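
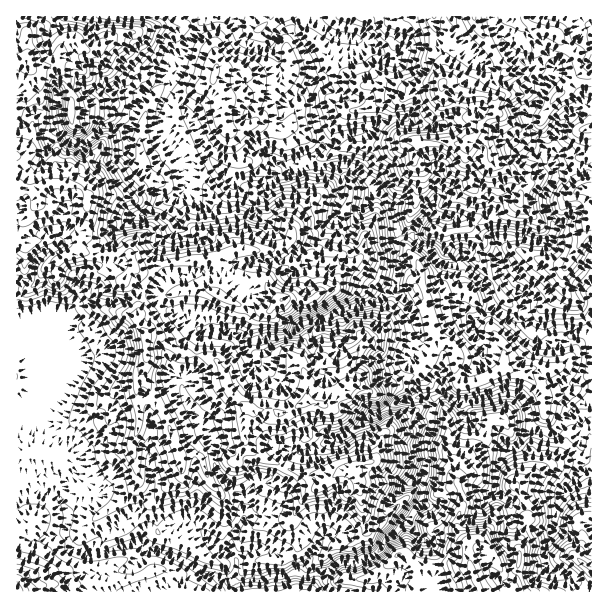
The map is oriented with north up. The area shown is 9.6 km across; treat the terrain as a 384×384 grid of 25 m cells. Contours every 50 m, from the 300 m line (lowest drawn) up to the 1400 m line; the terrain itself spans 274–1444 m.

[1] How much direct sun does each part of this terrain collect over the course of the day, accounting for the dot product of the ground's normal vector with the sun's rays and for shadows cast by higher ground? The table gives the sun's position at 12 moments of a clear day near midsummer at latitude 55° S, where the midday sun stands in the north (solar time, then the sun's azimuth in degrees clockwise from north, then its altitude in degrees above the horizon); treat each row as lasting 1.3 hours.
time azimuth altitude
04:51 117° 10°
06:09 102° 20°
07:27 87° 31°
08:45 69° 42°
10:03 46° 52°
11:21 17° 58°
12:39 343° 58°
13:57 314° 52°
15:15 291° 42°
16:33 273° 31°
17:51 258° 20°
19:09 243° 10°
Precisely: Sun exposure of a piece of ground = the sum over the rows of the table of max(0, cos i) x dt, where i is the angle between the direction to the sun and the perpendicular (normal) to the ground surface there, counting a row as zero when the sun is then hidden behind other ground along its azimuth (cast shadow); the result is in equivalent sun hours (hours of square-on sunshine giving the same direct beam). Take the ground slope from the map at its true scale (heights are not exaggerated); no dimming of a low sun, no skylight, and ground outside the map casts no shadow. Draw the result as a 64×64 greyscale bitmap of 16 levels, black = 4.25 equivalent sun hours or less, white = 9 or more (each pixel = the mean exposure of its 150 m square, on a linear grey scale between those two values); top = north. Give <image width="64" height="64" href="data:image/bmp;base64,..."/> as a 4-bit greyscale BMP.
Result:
<image width="64" height="64" href="data:image/bmp;base64,Qk12CAAAAAAAAHYAAAAoAAAAQAAAAEAAAAABAAQAAAAAAAAIAAATCwAAEwsAABAAAAAAAAAAAAAAABEREQAiIiIAMzMzAERERABVVVUAZmZmAHd3dwCIiIgAmZmZAKqqqgC7u7sAzMzMAN3d3QDu7u4A////AO7czN3u7u7u7u7u3NzM3d3dpmeavN7u7cy97t7d3u7t7d7u7u7u7u3d7u64l3i7u6uK3d3N3t3cqs7svs3N3Lje7u7u7u7u7u7dlliahSI3YTmprN3d3Lus3dvLqshlSu7u7u7u7u7u3aaM7Z3u3YWZMCJ5rL3tzd3tzbi8k2S97u7u3Mze7uynjO7bnO7t3IvFIAAqzaq8vO3cqLlWnN3u7u2qvJmsqKzu7bq7vMzdye7tYwN6d4vM3Np722eM3u3d3d3M3Lq97u7sys3MzM3bze3KABhli8y8yavaiIre7t3d7t3e7d7u7tzLru3dzNzNypyhAjzd3KnMuchlV83u7u3u7t3dzN3d3Lu73u7bzcyXeskAKt3bqr253aVr3u7u7d7u7c3bq7y6mrvd3dp5mVeZmnADjd2Ym7rut4rN7u7t7u7uysyoeaicu9zLulJHZqmGdwA53tuqVt26q93d3d7u7u3LrclnmMt73Mub22SsyIZnYpzOymVr26ib3u7u7u7u3bu7y6l8tGe+25m92q3sylEiWd7KZL7tuZnO7u7d7u3LrLq7yZxFZVRHvd3u7tlVdhAZ7u11ve7cu7zu7u7u7LqcqszbyWzseM7u3c3e7aqrUSne7qec3u7t3O7u7u3d27yavO3qvtvO7czdyr3d3MthCO7tyKvO7u7t7u7u7czd2pq87ty8zdzcu3irvNzrqWI63e64NK3d7u3u7u3dy73cnL3dzJzNu5eb2mFKvOuaYSjt3utpnNze3e7u7t3dvM2qzd3Kvc3LmYqnMQCJrbvEJ9272sumNr7d7u7u3c3bvLrd7brczczcqJZVVRRZzJQ42nve7KOKnO7u7u7t3MyszO7cu6m+7u7sq82lQAN5pkq6qavMhLy63u7u3u7dy7zN7du8ut3e7u7u7ZcQRTNpeXIli7xmzbqt7u7d7u7svd3t3NzN7d7u7u7u6nu7d1FTBVIjZDju7tzu7t3u7u3MzN3d3d7d3e3e7u7u273ceJNe7aZEjdy73u7u3d3e3dy5vMzM3t3d3d3t3u7bvdzLlnve7cztzLq97u7d3d3dzMmoiavu7b3d3tvu7cu7y8zIi83u7u7u7bzu7d3czMy73JfN7u7szt3uu+7uplmqzNq+7d7u7d7u3e7t3dzLq6rKje7u7tvMuryr3d3qqau7u+7sze3d3d7t7t3dzMyZqtze7u7txiNEiru7uu3KzNq+7dzO3ezN7u7u3d3dy5Vr7e7ey6l4YgREm6urvN3dyM7sy93dyZq6q+3d3duXia7e7dzMupmXdxAAN6qbzd6p3t2ZzbnImHZ6u83My7zd7u7MzMqYrN7GUBAAFom97Hzd3IjJW6q5h3iFaGaqmHnO7bqamJ3u7d28xzAAFpzHnd3bvJbdmaqL3LhTJYrLhXzd3t3d7u7d673NyYiqiYfO7u3sa9l4h5zLnJd3RWi9y7ze7u7u7d7czd3uypiXWe3d7tpuqHd3qZmGqclczN7tzN3e7u7u7d3N7u7ZiahZzdzds7yIiJq4eZS9xzet7t7u3dzM3u3dze3u7u2pqWbMx4goyoiKzeyJeDzdy83u7e3Mzd3ty5mXne7u7ey6RstRZq2maM7d7ZjNlr3u3c3t3NzLzN7u7u6Wve7c3LpboQVjaqi9zMzNx97uzO7Mu7zKzMu87t3t7eu83crMupgxJ3Z6g3diCczI3Mu93bqaqczMrMy7zLzc7L3Mub26UCjN3dtSESVkrMvcu8y7q7qqrMy93d3crM3t3Lu5rMgVB7urvdp1WrI73d3Nzd25mWJ83d7t7du8vN7durqqxmlzUjVoq7m8c5W93e3c3sqpioi8zdzd3MzM3uyoq5qzN6VquHeZzctWypze7MzO7M3d2oq7zd3s3MzN3tp8uVMklkaoe4mt2CfO3O7u7u7tzd3czLvN3e3cu7vMyo22RlN4Z2nJiZvddL7t7u7u7t3N3d3tu8zbmb3Ly7u7u3E2dnhZZaqZi83Znu7d7u7czM3c3u3L3bq7mLq8yomUNTSazYaYm8zd7bus3e2s26e4rMnu3c3sqr3tlmeblBE3l2u4Znqr3dzM2a3d7tm5dpy8mu7bzdqImbqKqoi8zMururhnnLvtuqqqmavuy8QAScyq3bzeyYq5irzdy4i93dzdzM3e7Murq2qZme7MkEdGvbvdzO2ore273e7ammab3Mu6rM3tuJrEV5zdrtslzLZpu93N7Km97u3e7sm7llWJu5h4zN63nIe2XN7JpxjczMvLzM3bqs3c3u7tmLzduXYSiYaM3e3LaNlnzsqnF93d3dy8zbmazd3N3d6Z3u3dy7eIeJiJq3QkrXit3dgF3Mzuy7zduqve7u3cvLvtuqze7au8ve3t3dqt7Lzd2QWmSGebnN3Mzd3t3e3Iqqze7e3u3M3e7uyqvLzuut3cm5ajaKrN3dze7d3e7tuYve7u7d3M3u7u7brMvM3dzd7cvHeZibu9zM7u7u7t7ZrN7u7c3bzu7u7N7d3cvd3u3t3aiZh4iqzMze7u7uzti93u7tvN3e7u7b7ribqay+7t3t3tmJdpqbzN7u7bzeuN7u7typrM7u7szsrdyr7u7czO7t7tpomZnN7u2Yqt6c3u3duKqavu7svdvdzL3e7uyszMy8zNyqu63u7L7bq97cu6qJq7rO7trNvN7t7u3d3dzLzMu7u93d3N7s3u2nrdzLmL3dzNztu9y+7u7u7d"/>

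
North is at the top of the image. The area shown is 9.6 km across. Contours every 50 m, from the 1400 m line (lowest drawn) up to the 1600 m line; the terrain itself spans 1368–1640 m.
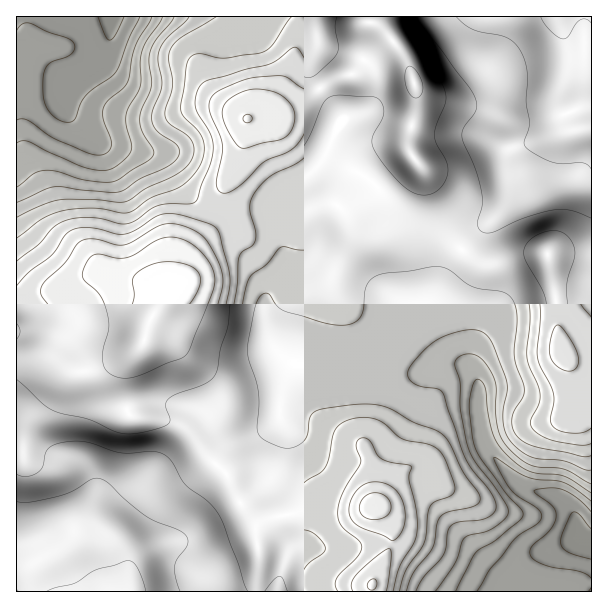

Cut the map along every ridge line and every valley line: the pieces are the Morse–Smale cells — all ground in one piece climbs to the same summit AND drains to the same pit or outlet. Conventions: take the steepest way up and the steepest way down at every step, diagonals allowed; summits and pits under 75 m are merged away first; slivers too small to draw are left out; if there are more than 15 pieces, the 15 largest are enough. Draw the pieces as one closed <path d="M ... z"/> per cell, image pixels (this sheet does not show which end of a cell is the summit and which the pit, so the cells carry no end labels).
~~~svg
<path d="M375 24l-3 0 0 17-4 10-6 12-8 10-25 9-32 22-19 11-11 3-20 1-5 30-4 13-15 29-3 27-27 31-11 24-9 10-9 6-6-5-11-2-19-2-21-8-11 0-58 26-9 3-12 0-1 56 31 1 24 12 15 2 28-10 18-8 5-5-11 17-4 11 0 13 6 24 37 6 18 7 11 11 12 18 18 15 14 29 19 28 3-5 9-5 33-7 48 1 27-6 8 9 6 12 1 13-20 45 0 7 219 0 1-337-25-2-39 1-27 8-15 2-21-11-37-32-6-14 0-36-13-21 0-16 7-32-1-18-11-27-16-22z"/><path d="M369 16l-352 0-1 284 13 1 9-3 58-26 11 0 21 8 19 2 11 2 6 5 9-6 9-10 11-24 27-31 3-27 15-29 4-13 5-30 20-1 11-3 19-11 32-22 25-9 8-10 8-16 2-23z"/><path d="M135 350l-21 12-28 10-15-2-24-12-31 1 0 232 355 1 1-7 20-45-1-13-6-12-8-9-27 6-48-1-33 7-9 5-3 5-19-28-14-29-18-15-12-18-11-11-18-7-37-6-6-24 0-13 4-11 10-13z"/><path d="M591 16l-221 1 0 4 8 4 20 23 11 18 6 18 1 18-7 32 0 16 12 17 3 10 0 36 17 21 24 19 15 9 14 2 34-10 64 0z"/>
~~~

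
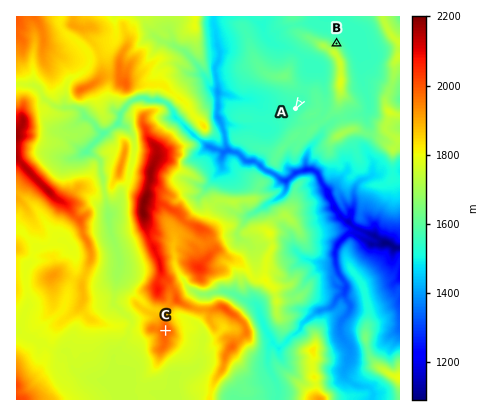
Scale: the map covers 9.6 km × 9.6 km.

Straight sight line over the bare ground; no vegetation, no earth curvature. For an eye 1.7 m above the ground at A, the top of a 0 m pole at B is hidden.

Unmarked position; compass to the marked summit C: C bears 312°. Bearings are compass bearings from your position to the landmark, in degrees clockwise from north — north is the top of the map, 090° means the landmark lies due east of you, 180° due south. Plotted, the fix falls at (227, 386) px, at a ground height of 1655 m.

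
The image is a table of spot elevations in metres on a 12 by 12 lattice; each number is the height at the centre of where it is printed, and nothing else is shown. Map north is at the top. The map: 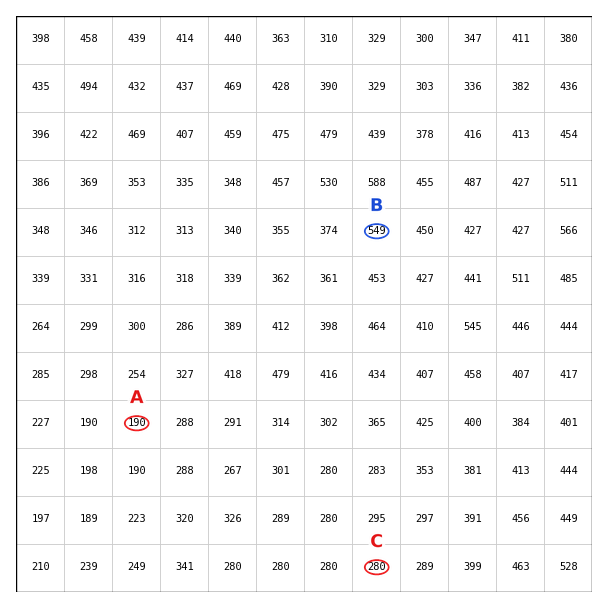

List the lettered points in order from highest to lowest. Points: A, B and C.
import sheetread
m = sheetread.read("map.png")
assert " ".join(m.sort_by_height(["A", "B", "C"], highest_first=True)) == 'B C A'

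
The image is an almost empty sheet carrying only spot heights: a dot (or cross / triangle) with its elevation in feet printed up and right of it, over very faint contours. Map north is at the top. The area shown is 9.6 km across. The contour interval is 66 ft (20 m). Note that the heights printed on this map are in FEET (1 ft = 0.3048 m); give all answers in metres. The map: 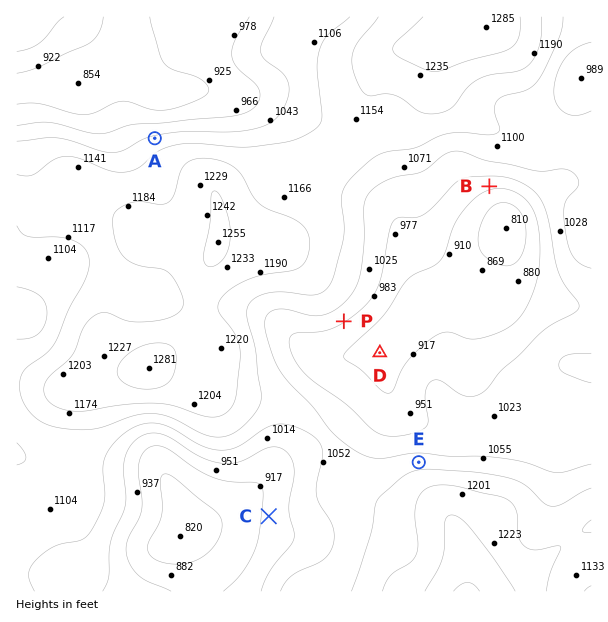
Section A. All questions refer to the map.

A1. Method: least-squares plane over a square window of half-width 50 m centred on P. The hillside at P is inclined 4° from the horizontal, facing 148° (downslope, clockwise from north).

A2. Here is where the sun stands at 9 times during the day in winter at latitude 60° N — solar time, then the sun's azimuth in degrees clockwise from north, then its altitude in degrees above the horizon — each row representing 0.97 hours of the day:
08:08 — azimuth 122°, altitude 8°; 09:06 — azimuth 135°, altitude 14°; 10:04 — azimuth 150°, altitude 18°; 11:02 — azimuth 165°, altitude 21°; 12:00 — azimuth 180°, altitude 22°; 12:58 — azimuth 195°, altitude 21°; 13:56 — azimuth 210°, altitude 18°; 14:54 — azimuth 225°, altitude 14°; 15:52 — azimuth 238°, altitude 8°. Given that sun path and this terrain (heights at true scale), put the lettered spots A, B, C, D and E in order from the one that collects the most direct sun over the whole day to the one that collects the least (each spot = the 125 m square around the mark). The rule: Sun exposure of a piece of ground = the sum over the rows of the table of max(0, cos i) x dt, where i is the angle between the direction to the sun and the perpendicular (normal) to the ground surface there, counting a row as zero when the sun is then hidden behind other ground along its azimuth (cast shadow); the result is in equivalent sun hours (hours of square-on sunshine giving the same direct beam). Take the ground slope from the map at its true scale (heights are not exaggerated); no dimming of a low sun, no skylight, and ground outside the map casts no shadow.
B > C ≈ D > E ≈ A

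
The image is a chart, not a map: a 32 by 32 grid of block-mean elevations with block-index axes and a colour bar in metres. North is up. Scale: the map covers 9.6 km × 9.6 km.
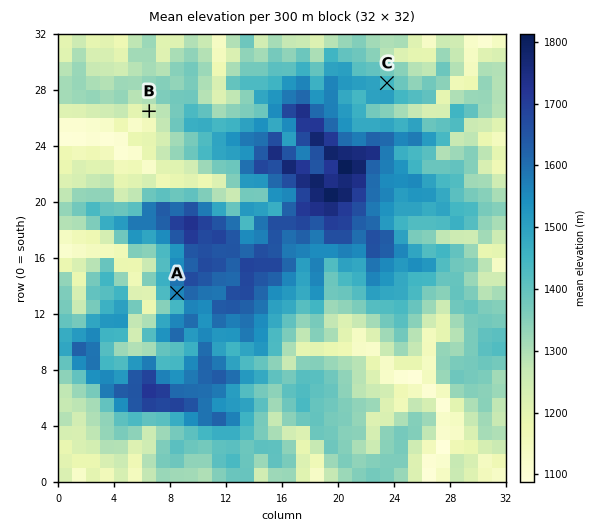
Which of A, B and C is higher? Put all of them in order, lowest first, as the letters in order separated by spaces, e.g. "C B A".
B C A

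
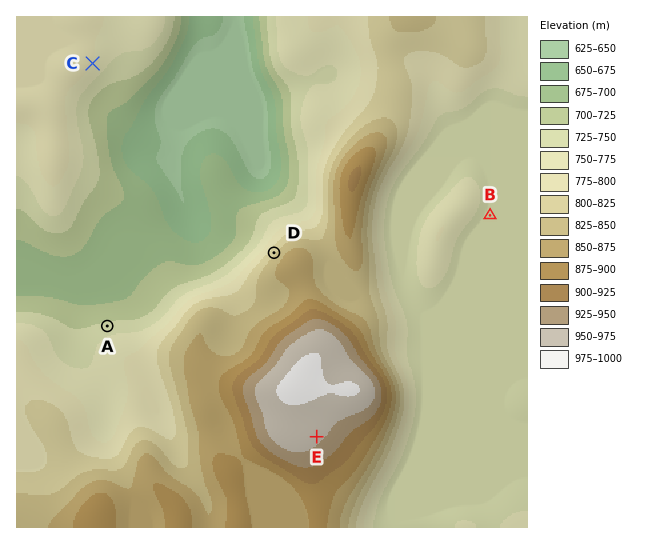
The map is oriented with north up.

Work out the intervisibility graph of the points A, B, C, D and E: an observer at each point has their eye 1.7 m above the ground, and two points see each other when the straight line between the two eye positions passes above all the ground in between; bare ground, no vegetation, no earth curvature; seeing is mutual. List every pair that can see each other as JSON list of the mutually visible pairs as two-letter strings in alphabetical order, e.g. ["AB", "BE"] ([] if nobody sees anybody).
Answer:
["AC", "AD", "CD"]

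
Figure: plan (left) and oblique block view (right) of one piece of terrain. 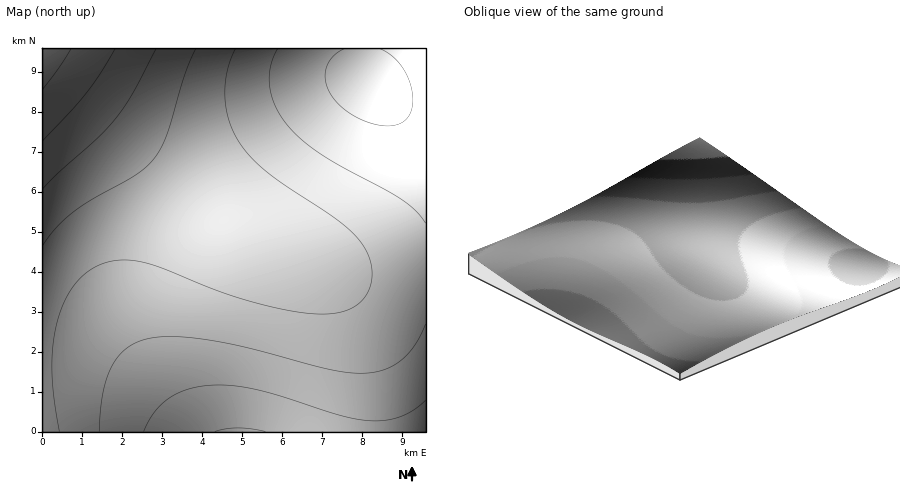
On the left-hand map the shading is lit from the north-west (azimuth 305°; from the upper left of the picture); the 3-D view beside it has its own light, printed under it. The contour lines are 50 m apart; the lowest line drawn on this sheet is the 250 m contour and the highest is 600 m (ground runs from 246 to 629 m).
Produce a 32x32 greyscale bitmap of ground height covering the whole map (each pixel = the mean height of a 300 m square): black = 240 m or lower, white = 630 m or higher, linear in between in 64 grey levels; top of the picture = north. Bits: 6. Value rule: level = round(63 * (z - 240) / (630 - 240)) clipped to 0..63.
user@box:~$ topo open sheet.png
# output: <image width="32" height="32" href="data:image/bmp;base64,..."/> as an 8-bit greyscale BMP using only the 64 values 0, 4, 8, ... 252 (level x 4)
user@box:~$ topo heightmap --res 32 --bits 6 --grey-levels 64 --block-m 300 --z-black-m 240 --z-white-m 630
<image width="32" height="32" href="data:image/bmp;base64,Qk02CAAAAAAAADYEAAAoAAAAIAAAACAAAAABAAgAAAAAAAAEAAATCwAAEwsAAAABAAAAAAAAAAAAAAEBAQACAgIAAwMDAAQEBAAFBQUABgYGAAcHBwAICAgACQkJAAoKCgALCwsADAwMAA0NDQAODg4ADw8PABAQEAAREREAEhISABMTEwAUFBQAFRUVABYWFgAXFxcAGBgYABkZGQAaGhoAGxsbABwcHAAdHR0AHh4eAB8fHwAgICAAISEhACIiIgAjIyMAJCQkACUlJQAmJiYAJycnACgoKAApKSkAKioqACsrKwAsLCwALS0tAC4uLgAvLy8AMDAwADExMQAyMjIAMzMzADQ0NAA1NTUANjY2ADc3NwA4ODgAOTk5ADo6OgA7OzsAPDw8AD09PQA+Pj4APz8/AEBAQABBQUEAQkJCAENDQwBEREQARUVFAEZGRgBHR0cASEhIAElJSQBKSkoAS0tLAExMTABNTU0ATk5OAE9PTwBQUFAAUVFRAFJSUgBTU1MAVFRUAFVVVQBWVlYAV1dXAFhYWABZWVkAWlpaAFtbWwBcXFwAXV1dAF5eXgBfX18AYGBgAGFhYQBiYmIAY2NjAGRkZABlZWUAZmZmAGdnZwBoaGgAaWlpAGpqagBra2sAbGxsAG1tbQBubm4Ab29vAHBwcABxcXEAcnJyAHNzcwB0dHQAdXV1AHZ2dgB3d3cAeHh4AHl5eQB6enoAe3t7AHx8fAB9fX0Afn5+AH9/fwCAgIAAgYGBAIKCggCDg4MAhISEAIWFhQCGhoYAh4eHAIiIiACJiYkAioqKAIuLiwCMjIwAjY2NAI6OjgCPj48AkJCQAJGRkQCSkpIAk5OTAJSUlACVlZUAlpaWAJeXlwCYmJgAmZmZAJqamgCbm5sAnJycAJ2dnQCenp4An5+fAKCgoAChoaEAoqKiAKOjowCkpKQApaWlAKampgCnp6cAqKioAKmpqQCqqqoAq6urAKysrACtra0Arq6uAK+vrwCwsLAAsbGxALKysgCzs7MAtLS0ALW1tQC2trYAt7e3ALi4uAC5ubkAurq6ALu7uwC8vLwAvb29AL6+vgC/v78AwMDAAMHBwQDCwsIAw8PDAMTExADFxcUAxsbGAMfHxwDIyMgAycnJAMrKygDLy8sAzMzMAM3NzQDOzs4Az8/PANDQ0ADR0dEA0tLSANPT0wDU1NQA1dXVANbW1gDX19cA2NjYANnZ2QDa2toA29vbANzc3ADd3d0A3t7eAN/f3wDg4OAA4eHhAOLi4gDj4+MA5OTkAOXl5QDm5uYA5+fnAOjo6ADp6ekA6urqAOvr6wDs7OwA7e3tAO7u7gDv7+8A8PDwAPHx8QDy8vIA8/PzAPT09AD19fUA9vb2APf39wD4+PgA+fn5APr6+gD7+/sA/Pz8AP39/QD+/v4A////AHBoXFRIQDgwKCAcFBAMCAgICAwMEBQYHBwgICQkIBwYbGRcVEhAODQsJCAcGBQQEBAUFBgYHCAkKCgsLCwoKCBsZFxUTEQ8NDAsJCAgHBwYHBwcICQoLCwwNDQ0NDAsKGxkXFRMREA4NDAsKCQkJCQkJCgsLDA0ODg8PDw8ODQwbGRcVExIQDw4NDAwLCwsLCwwMDQ4PDxAQERERERAPDRsZFxUUEhEQDw4ODQ0NDQ0ODg8QEBESEhMTExMSERAPGxkXFRQTEhEQEA8PDw8PEBARERITExQUFRUVFBQTEhAbGRcWFRMTEhIRERERERISExMUFBUVFhYWFhYWFRQTERsZGBYVFBQTExMTExMTFBQVFRYWFxcYGBgYGBcWFRQSGxoYFxYVFRQUFBQUFRUWFhcXGBgZGRkZGRkZGBcWFRMcGhkYFxYWFRUVFhYXFxgYGRkaGhobGxsaGhoZGBcVFB0bGRgYFxcXFxcXGBgZGRoaGxscHBwcHBsbGhkYFxYUHhwaGRgYGBgYGBkZGhobGxwcHR0dHR0cHBsbGhkXFhQfHRsaGhkZGRkZGhobHBwdHR0eHh4eHR0cHBsaGRcWFCAeHBsbGhoaGhsbHBwdHR4eHh4eHh4eHRwcGxoYFxYUIR8eHRwbGxsbHBwdHR4eHh8fHx8eHh0dHBsaGRgXFRQiIR8eHR0dHB0dHR4eHh8fHx8fHh4eHRwbGhkYFxYUEyQiISAfHh4eHh4eHh4fHx8fHx4eHR0cGxoZGBcWFRMSJiQiISAgHx8fHx8fHx8fHx8eHh0cHBsaGRgXFhQTEhEoJiQjIiEgICAfHx8fHx8eHh0dHBsaGRgXFhUUExIRECooJiUjIiIhISAgHx8fHh4dHBwbGhkYFhUUExIRERAPLCooJiUkIyIiISAgHx8eHRwbGhkYFxYVExIREBAPDw4uLCooJyYkIyIiISAfHh0cGxoZGBYVFBMSEBAPDg4NDTAuLCopJyYlIyIhIB8eHRwaGRgWFRMSERAPDg0MDAwMMjAuLCopJyYkIyIgHx4cGxkYFhUTEhAPDg0MCwsLCww0MjAuLCopJyUkIiEfHRwaGRcVExIQDw0MCwoKCgoKCzYzMS8uLCooJiQjIR8dHBoYFhQSEQ8NDAsKCQkJCQoLNzUzMS8tKyknJSMhHx0bGRcVExEQDgwLCgkICAgICQs5NzUzMS8tKigmJCIgHhsZFxUTEQ8NDAoJCAgHCAgJCzs5NzQyMC4sKSclIyAeHBkXFRMRDw0LCgkIBwcICAoLPDo4NjQyLy0rKCYkIR8cGhgVExEPDQsKCQgICAgJCw09Ozk3NTMxLiwpJyUiIB0bGBYUEhAODAsKCQkJCQoMDg="/>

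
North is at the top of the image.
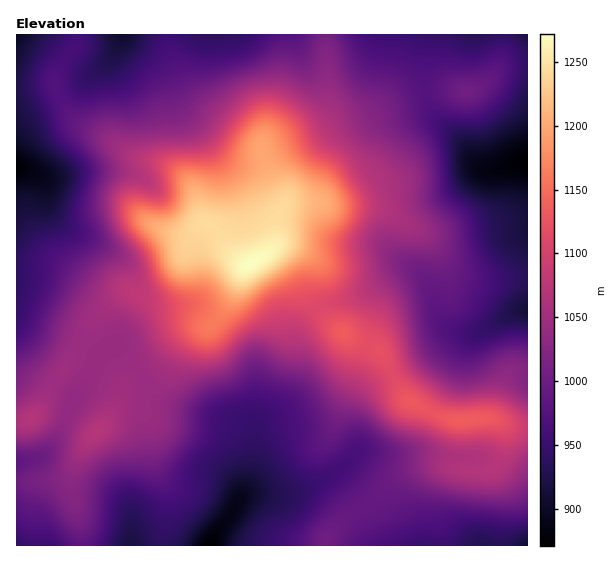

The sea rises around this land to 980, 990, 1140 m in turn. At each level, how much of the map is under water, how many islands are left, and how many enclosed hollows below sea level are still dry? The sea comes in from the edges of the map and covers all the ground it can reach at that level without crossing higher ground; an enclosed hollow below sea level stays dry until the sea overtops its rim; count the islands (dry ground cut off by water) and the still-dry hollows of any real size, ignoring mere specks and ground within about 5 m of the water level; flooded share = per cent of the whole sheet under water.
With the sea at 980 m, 34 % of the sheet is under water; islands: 1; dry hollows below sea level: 0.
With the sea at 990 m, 40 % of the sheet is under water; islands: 1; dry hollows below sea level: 0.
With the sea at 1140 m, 89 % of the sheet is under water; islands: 1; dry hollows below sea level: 0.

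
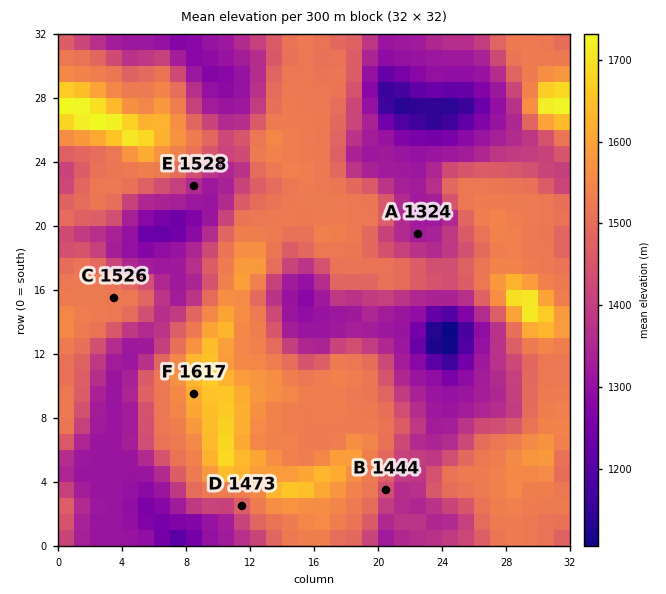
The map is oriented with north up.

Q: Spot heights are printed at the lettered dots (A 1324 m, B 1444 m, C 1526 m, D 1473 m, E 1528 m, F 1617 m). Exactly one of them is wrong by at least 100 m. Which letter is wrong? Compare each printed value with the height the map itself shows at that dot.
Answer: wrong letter E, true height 1353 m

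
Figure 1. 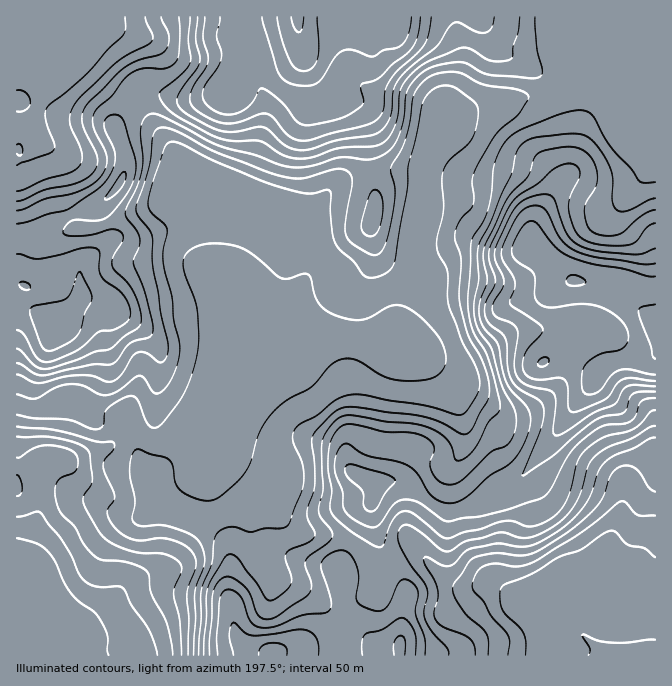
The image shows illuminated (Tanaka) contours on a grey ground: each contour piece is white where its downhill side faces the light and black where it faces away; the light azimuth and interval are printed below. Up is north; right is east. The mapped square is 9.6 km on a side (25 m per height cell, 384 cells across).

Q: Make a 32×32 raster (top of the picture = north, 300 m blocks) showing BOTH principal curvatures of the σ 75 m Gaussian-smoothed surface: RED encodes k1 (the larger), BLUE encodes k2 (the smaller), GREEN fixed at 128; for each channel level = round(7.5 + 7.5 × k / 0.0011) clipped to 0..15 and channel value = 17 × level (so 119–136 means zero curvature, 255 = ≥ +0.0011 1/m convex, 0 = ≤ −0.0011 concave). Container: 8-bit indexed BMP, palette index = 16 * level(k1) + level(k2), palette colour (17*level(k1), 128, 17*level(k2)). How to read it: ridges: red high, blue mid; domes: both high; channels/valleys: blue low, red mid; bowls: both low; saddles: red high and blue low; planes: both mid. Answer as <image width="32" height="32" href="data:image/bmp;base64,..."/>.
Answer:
<image width="32" height="32" href="data:image/bmp;base64,Qk02CAAAAAAAADYEAAAoAAAAIAAAACAAAAABAAgAAAAAAAAEAAATCwAAEwsAAAABAAAAAAAAAIAAABGAAAAigAAAM4AAAESAAABVgAAAZoAAAHeAAACIgAAAmYAAAKqAAAC7gAAAzIAAAN2AAADugAAA/4AAAACAEQARgBEAIoARADOAEQBEgBEAVYARAGaAEQB3gBEAiIARAJmAEQCqgBEAu4ARAMyAEQDdgBEA7oARAP+AEQAAgCIAEYAiACKAIgAzgCIARIAiAFWAIgBmgCIAd4AiAIiAIgCZgCIAqoAiALuAIgDMgCIA3YAiAO6AIgD/gCIAAIAzABGAMwAigDMAM4AzAESAMwBVgDMAZoAzAHeAMwCIgDMAmYAzAKqAMwC7gDMAzIAzAN2AMwDugDMA/4AzAACARAARgEQAIoBEADOARABEgEQAVYBEAGaARAB3gEQAiIBEAJmARACqgEQAu4BEAMyARADdgEQA7oBEAP+ARAAAgFUAEYBVACKAVQAzgFUARIBVAFWAVQBmgFUAd4BVAIiAVQCZgFUAqoBVALuAVQDMgFUA3YBVAO6AVQD/gFUAAIBmABGAZgAigGYAM4BmAESAZgBVgGYAZoBmAHeAZgCIgGYAmYBmAKqAZgC7gGYAzIBmAN2AZgDugGYA/4BmAACAdwARgHcAIoB3ADOAdwBEgHcAVYB3AGaAdwB3gHcAiIB3AJmAdwCqgHcAu4B3AMyAdwDdgHcA7oB3AP+AdwAAgIgAEYCIACKAiAAzgIgARICIAFWAiABmgIgAd4CIAIiAiACZgIgAqoCIALuAiADMgIgA3YCIAO6AiAD/gIgAAICZABGAmQAigJkAM4CZAESAmQBVgJkAZoCZAHeAmQCIgJkAmYCZAKqAmQC7gJkAzICZAN2AmQDugJkA/4CZAACAqgARgKoAIoCqADOAqgBEgKoAVYCqAGaAqgB3gKoAiICqAJmAqgCqgKoAu4CqAMyAqgDdgKoA7oCqAP+AqgAAgLsAEYC7ACKAuwAzgLsARIC7AFWAuwBmgLsAd4C7AIiAuwCZgLsAqoC7ALuAuwDMgLsA3YC7AO6AuwD/gLsAAIDMABGAzAAigMwAM4DMAESAzABVgMwAZoDMAHeAzACIgMwAmYDMAKqAzAC7gMwAzIDMAN2AzADugMwA/4DMAACA3QARgN0AIoDdADOA3QBEgN0AVYDdAGaA3QB3gN0AiIDdAJmA3QCqgN0Au4DdAMyA3QDdgN0A7oDdAP+A3QAAgO4AEYDuACKA7gAzgO4ARIDuAFWA7gBmgO4Ad4DuAIiA7gCZgO4AqoDuALuA7gDMgO4A3YDuAO6A7gD/gO4AAID/ABGA/wAigP8AM4D/AESA/wBVgP8AZoD/AHeA/wCIgP8AmYD/AKqA/wC7gP8AzID/AN2A/wDugP8A/4D/AIeHh4eGh3Zzg8jo1fr4uZSFqLf6tMbKpqiWhIiHh4Z2d4eHh3WHdXRypvjjYbXHpJa3lfiDY5Wnp6SFh4aHh4eYh4WFhoeGloK3+sdQhKWjtXRk9YSDlqZjZHeGh5iHh4eFhKeWdJaWodj5tXJjc6XXdIT51pKCc5Nzc3anh3aGdnV2uKZkg3NQkvWUg5XG6tmEptWA04RChLWCcpZ2dod2dYaXpaeXZWTD55aWtoOTwZLkcYD3hIWVyJaBg3SXhoWFl4an2ci25tWnhod0kpOk18RQlurXt5PJ2aeEcoaGt5OptqeF2ceWdoaGdnSl18na1pH219fnyKXJ2aakk6i4oriUlJbHhnZ2d4d2ZWOU1tfX+MWDlbjot5a4l4RymKVyYnPIqKiXh3d3d4d1Yrf7x6a1lGJzp5X2tqWFZGKVomBhoaClloaHh3eHh5aj1veFpcfZxoC2ZKX3xWWFlGGnxvbp13K1lXeHh4eGprS1+8i2uLilgLiEdMb3lmTZoae2hYSyQMamhYeHh4aGdILEhHWEhHNilKCSguf3xsZgk7FQc9ijpNeEh3eHh4d2hZSFdHR1dmNg1eiikvrogJOi+qajxpWD6ISGh4eHd3eHl4Z2d3d2cXLI/fvDuPf0+aH86bbHhKPolIWHd3eHd4eGh3d3d3SRlMLGx5WEhoS3s7jJtrbZ9pZ0hneHh4eHh4eHd3d2c6L6tJKig3RidMimlpe3x+uWhYSGd3eHh4eHh4d2d4aTs/v5t7iWdZbGp6iWhsemt5aGhHd3d4eHh4eWpoWGhoOFksKlqNnn59i1qKa36YNytWR1d3d3h4d3dXS2x5SFdHO12La19/fnx6SVdIPG9re4hHV2d3eHl4aUt9jGcoSnotX72vezYmOBo8enhYGxxqW0ppeXl5iHhYSo+thxhJakccj613RCYoTJpNnm9/exUGSGl5eHhXR0g4fY6IJzhZVgtfr3k2SUgaZilXWE9fqBcneGdIKChKRxc9bYlIKnp4OiotTWqKaDk3SEY0GB+LRxdIGChZempXRxsrJzg6amppeFt8rKp6Vzh3Vjc8X2pGBglLalhLjJhnWl15OChXWFqMmoqMeFcneHhaTG+9eRgJWoyaWCucrXx8jppIF2doSUlYWFtoJ3d5iVo8fI1bP0+Pr76KKmlqi4yumEYWV1hHODhIamhId3mHZzhJbp6MPF6rimk6alpHa042JBU3SUg5O0hYaHd3eHh3Zzg6bIg1LCxoWEuNqWY6fntnODlLnY6KWGd3d3h3eHiIaEg3FhlNe3hXW46KWlqMbq1cWUt6amc3d3h4eHd4eHd3Z1lZVz56eFlcjodIaGuOqVk7bJmKdzd3d3h4c="/>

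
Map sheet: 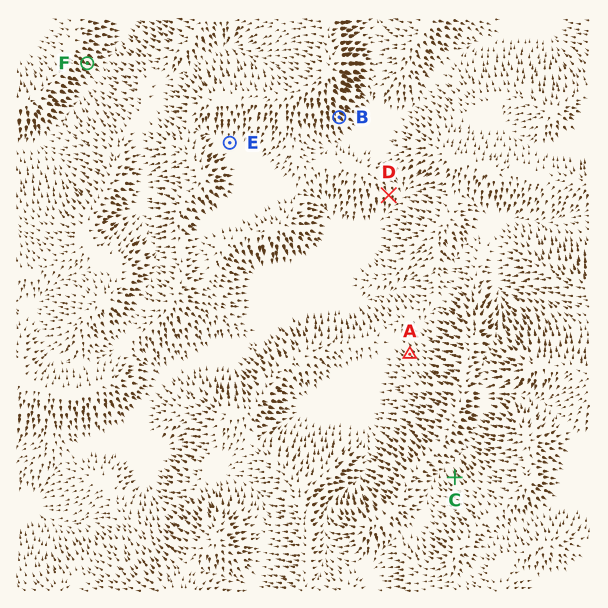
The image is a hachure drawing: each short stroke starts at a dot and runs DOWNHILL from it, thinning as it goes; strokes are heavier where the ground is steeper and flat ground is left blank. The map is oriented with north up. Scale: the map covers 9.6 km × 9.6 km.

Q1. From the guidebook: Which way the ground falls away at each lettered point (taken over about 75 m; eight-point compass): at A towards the NW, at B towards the SE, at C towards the NW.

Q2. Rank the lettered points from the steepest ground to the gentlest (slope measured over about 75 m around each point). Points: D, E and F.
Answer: F D E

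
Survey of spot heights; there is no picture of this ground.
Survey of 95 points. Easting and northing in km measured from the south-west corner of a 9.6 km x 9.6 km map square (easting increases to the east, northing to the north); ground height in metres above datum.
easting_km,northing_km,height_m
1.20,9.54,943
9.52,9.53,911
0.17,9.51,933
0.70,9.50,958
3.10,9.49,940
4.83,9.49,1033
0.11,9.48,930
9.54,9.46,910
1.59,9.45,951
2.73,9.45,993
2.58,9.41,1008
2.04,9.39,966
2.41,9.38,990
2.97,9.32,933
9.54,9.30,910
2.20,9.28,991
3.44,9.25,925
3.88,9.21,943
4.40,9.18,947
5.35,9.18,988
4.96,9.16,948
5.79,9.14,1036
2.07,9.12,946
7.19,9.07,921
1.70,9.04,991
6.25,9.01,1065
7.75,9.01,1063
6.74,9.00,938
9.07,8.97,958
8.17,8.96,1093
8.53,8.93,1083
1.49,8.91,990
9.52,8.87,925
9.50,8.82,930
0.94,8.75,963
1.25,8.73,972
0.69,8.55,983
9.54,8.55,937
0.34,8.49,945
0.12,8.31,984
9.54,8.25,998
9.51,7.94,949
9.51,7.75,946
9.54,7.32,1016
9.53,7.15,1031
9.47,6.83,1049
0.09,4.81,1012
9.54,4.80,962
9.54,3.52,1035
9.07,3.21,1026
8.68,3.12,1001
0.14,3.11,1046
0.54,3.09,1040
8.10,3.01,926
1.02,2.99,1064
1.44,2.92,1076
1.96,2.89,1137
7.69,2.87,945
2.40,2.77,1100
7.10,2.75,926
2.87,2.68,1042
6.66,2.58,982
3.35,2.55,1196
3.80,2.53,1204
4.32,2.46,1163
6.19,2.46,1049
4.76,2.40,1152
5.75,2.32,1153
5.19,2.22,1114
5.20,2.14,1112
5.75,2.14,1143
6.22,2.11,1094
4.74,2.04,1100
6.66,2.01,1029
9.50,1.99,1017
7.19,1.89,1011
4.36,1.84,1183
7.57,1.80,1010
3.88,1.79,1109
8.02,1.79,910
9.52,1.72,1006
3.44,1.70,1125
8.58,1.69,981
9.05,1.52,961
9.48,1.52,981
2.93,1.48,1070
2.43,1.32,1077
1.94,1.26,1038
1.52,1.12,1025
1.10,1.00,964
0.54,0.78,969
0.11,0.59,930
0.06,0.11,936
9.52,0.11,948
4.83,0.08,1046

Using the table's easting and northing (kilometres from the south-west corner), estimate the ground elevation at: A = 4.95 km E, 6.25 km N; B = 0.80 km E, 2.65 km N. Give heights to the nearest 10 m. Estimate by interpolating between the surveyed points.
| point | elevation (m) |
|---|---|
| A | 1080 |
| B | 1020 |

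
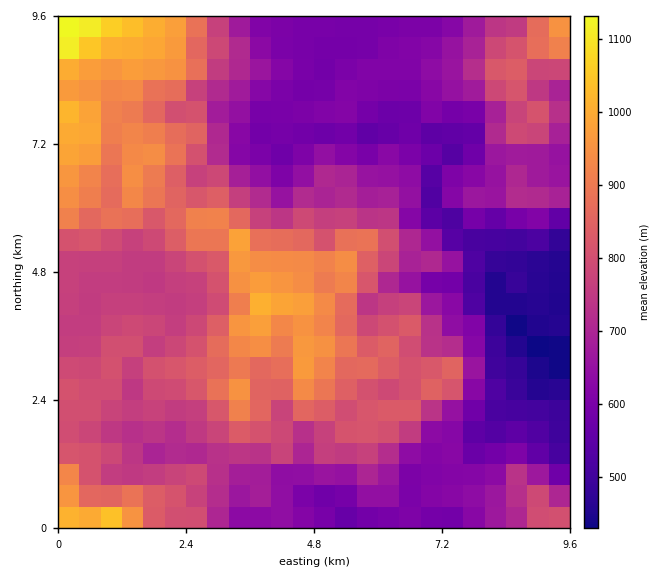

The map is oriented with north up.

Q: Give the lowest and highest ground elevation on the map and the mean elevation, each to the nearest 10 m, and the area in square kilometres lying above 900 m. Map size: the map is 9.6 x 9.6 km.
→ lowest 410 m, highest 1170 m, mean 740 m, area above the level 14.4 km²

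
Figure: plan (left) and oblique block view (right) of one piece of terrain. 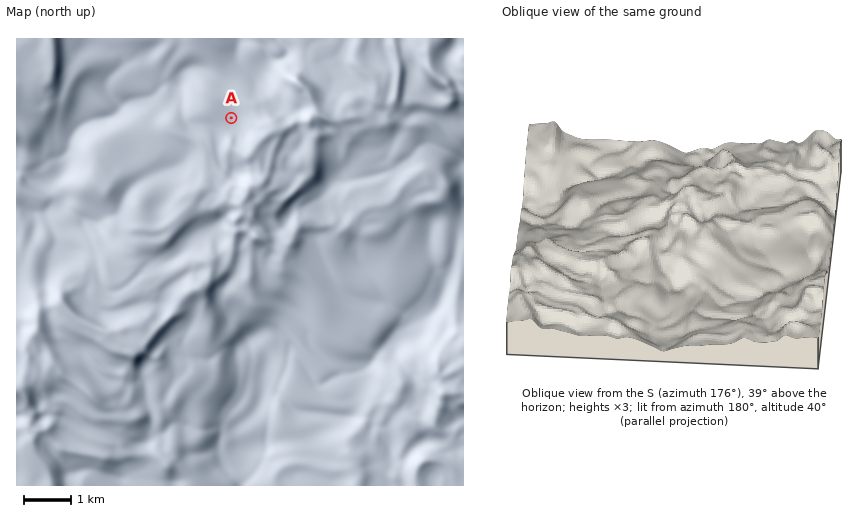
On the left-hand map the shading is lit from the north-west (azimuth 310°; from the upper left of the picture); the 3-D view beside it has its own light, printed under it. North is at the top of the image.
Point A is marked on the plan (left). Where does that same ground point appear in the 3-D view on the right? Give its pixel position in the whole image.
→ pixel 675 174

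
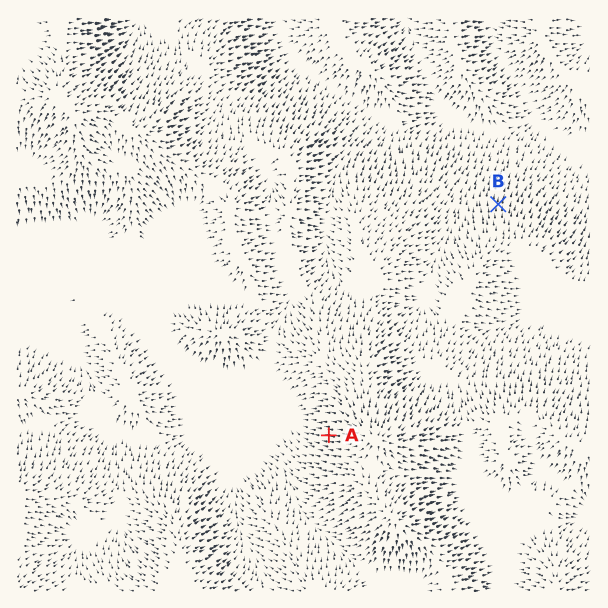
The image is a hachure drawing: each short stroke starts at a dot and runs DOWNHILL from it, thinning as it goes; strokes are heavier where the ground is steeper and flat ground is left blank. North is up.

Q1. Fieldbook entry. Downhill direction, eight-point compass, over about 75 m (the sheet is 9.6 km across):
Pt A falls W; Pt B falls N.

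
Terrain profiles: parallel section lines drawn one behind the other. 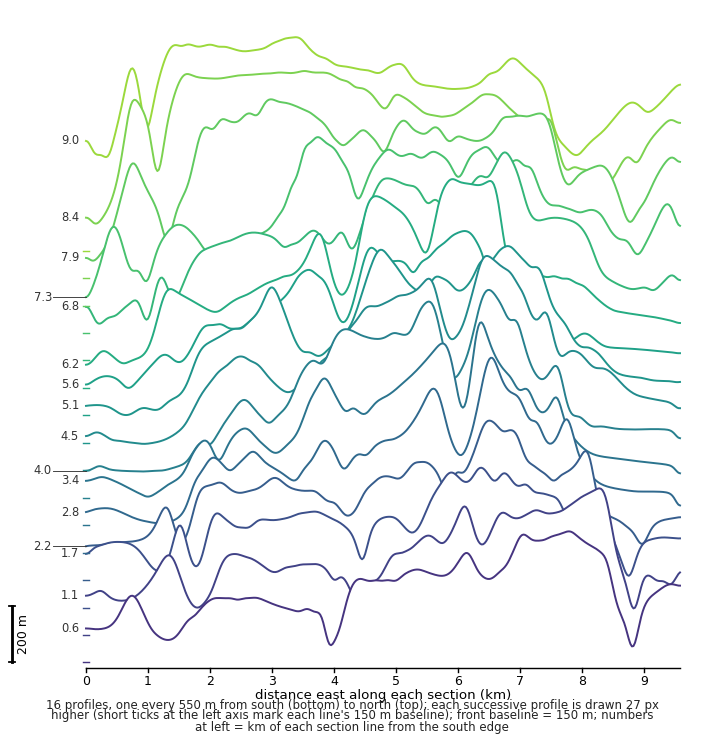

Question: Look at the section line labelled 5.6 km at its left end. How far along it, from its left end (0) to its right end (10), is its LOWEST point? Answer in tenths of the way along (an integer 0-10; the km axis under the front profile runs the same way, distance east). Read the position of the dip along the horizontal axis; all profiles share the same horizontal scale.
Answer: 1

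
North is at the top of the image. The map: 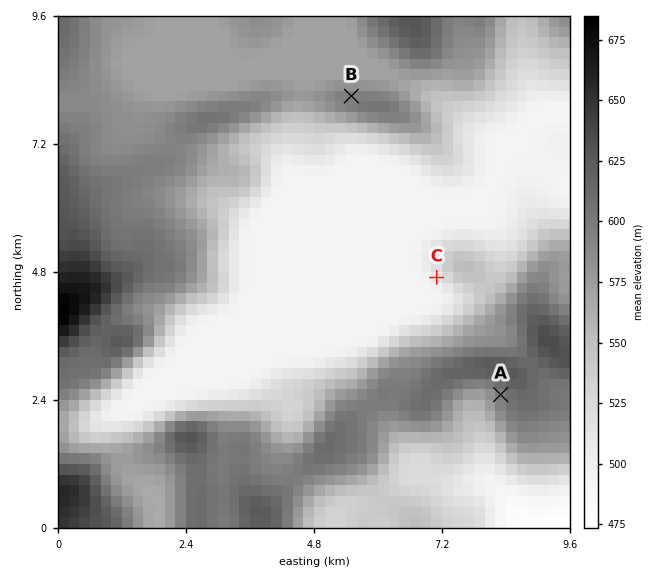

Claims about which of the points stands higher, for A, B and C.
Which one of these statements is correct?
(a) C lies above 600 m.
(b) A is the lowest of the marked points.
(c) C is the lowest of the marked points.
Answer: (c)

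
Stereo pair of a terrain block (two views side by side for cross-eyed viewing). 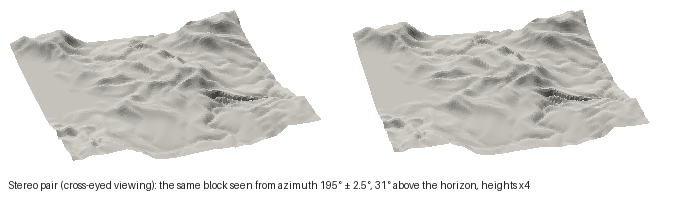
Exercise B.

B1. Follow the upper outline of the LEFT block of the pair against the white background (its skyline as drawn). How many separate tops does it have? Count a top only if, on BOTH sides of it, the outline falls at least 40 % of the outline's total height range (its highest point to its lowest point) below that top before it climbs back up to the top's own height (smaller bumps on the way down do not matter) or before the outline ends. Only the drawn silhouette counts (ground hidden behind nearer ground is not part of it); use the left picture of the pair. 0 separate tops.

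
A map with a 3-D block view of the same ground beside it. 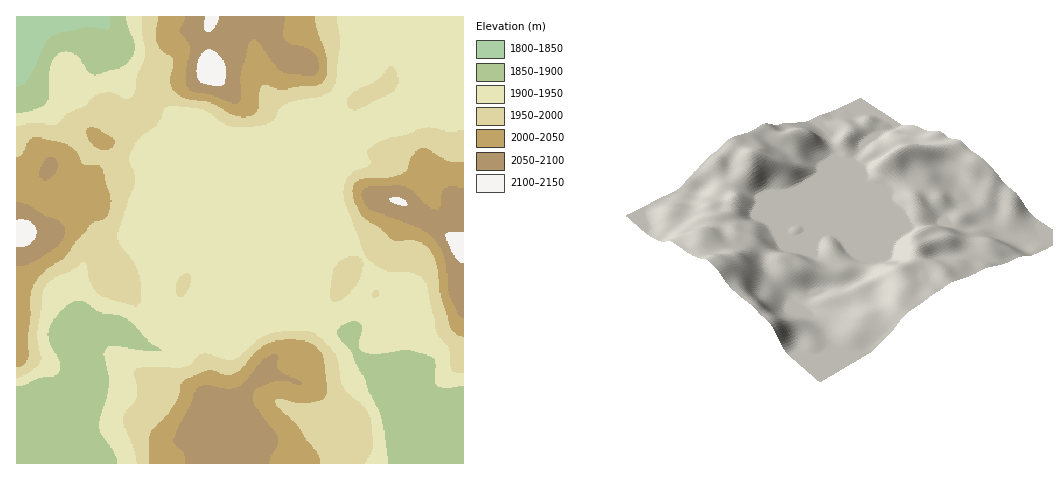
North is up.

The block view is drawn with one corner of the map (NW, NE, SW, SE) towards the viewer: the SW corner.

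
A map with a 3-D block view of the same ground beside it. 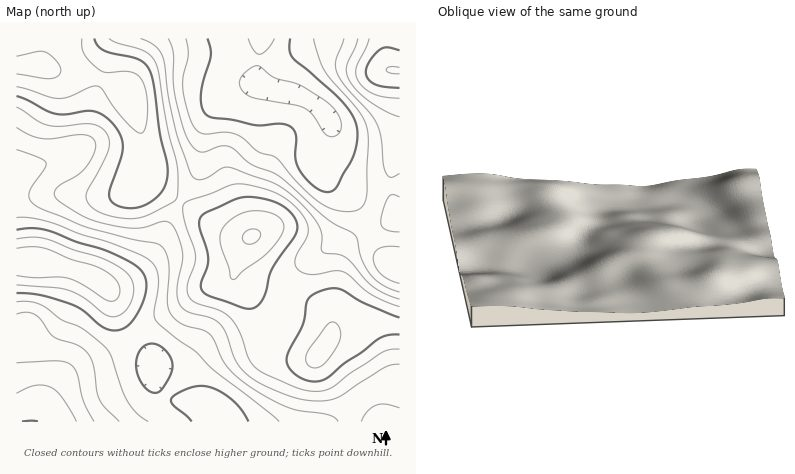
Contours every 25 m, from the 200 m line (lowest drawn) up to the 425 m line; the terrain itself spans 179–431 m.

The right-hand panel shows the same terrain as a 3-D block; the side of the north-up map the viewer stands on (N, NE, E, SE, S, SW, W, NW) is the S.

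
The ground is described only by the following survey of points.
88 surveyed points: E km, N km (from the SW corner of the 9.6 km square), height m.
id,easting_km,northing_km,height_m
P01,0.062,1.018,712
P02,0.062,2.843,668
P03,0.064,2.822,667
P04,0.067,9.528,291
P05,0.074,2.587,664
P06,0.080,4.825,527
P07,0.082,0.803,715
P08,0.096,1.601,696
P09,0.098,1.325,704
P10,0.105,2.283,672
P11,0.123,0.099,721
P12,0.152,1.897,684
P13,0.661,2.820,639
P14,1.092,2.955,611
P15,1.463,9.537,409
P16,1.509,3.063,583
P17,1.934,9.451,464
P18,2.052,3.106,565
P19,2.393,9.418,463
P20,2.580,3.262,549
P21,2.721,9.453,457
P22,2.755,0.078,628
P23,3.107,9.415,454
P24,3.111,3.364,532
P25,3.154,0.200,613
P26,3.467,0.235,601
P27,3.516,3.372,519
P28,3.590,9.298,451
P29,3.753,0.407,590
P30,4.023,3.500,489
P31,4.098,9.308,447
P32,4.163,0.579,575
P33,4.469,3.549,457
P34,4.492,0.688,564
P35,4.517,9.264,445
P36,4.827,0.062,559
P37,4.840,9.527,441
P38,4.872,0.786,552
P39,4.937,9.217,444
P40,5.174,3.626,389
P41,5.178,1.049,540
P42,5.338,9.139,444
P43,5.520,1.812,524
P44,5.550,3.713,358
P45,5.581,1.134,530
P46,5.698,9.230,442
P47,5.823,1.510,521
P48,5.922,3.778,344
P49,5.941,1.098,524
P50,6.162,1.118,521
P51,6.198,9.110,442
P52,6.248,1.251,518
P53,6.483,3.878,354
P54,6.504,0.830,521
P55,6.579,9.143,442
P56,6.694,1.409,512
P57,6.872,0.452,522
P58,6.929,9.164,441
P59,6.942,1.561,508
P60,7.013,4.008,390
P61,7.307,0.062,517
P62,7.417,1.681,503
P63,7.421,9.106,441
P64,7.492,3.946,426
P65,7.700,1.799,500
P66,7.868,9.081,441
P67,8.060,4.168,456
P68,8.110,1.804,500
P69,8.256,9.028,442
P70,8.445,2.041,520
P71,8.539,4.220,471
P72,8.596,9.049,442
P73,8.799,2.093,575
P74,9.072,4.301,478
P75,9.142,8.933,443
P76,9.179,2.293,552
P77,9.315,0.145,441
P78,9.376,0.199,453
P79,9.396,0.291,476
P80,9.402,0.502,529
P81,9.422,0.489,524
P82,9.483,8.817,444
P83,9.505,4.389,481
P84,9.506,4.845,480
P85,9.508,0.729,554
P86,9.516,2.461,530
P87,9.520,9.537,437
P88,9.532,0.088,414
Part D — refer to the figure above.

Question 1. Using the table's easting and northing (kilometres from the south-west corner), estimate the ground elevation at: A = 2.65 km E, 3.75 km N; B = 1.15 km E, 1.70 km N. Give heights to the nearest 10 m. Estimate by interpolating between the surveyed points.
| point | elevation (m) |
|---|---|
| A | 520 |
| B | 660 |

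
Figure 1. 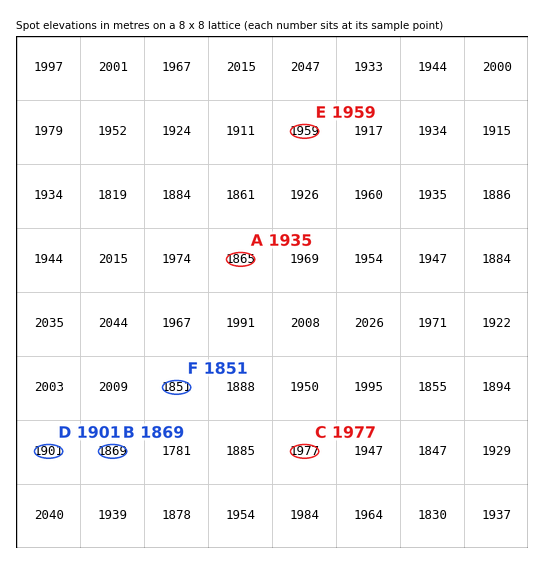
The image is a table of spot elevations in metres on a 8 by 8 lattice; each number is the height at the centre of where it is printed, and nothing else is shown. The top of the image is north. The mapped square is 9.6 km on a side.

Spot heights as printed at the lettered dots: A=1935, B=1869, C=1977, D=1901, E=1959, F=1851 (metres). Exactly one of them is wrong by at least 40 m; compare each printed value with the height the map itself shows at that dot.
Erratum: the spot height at A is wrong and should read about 1865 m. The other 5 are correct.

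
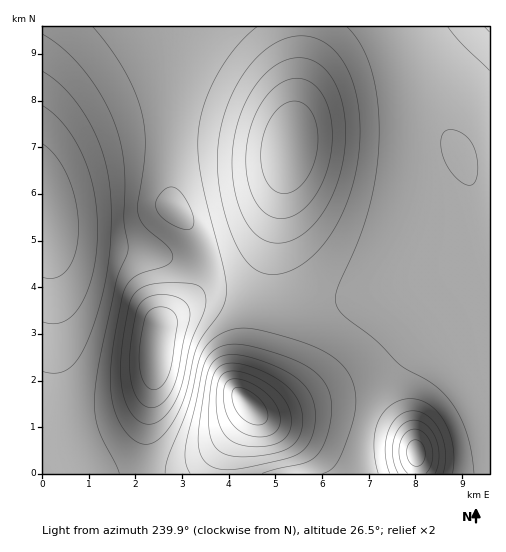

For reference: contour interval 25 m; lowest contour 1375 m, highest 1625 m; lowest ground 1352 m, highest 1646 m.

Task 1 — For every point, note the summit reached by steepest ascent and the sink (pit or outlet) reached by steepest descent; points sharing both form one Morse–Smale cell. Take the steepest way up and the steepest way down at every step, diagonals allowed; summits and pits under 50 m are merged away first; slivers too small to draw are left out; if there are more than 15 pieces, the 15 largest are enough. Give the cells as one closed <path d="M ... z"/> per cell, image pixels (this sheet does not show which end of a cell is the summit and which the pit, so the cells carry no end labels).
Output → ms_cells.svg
<path d="M396 26l-215 1-8 82-1 96 14 15 10 18 6 18 0 18-11 22-18 18 18-12 17-6 64 11 39 0 50-10 34-15 14-10 21-19 23-26 13-18 4-13 0-13-3-16-6-14-19-27z"/><path d="M180 26l-138 1 1 447 102-1 1-44 9-55 5-46 3-6 28-26 11-22 0-18-6-18-10-18-14-15 1-96z"/><path d="M471 186l-2 14-7 14-32 39-29 25-27 14-29 9-34 6-39 0-64-11-17 6-22 16-8 7-2 7-4 42-9 55-1 44 214 1 5-45 13-35 20-29 43-46 29-42 11-19 2-20z"/><path d="M471 181l11 57-2 20-11 19-29 42-43 46-20 29-13 35-4 20 0 25 130-1 0-281-11-2z"/><path d="M489 26l-92 1 45 99 22 34 6 18-1 4 2-1 4 7 9 4 6-1z"/>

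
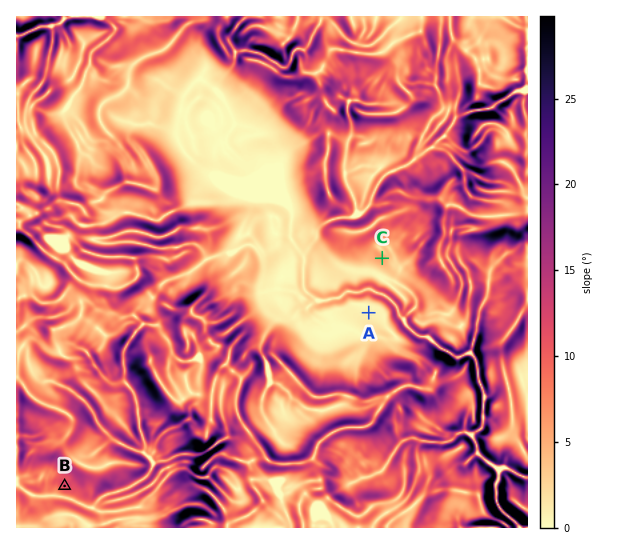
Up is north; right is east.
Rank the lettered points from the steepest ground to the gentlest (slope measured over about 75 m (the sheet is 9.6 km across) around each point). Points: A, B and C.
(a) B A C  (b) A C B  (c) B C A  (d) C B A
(c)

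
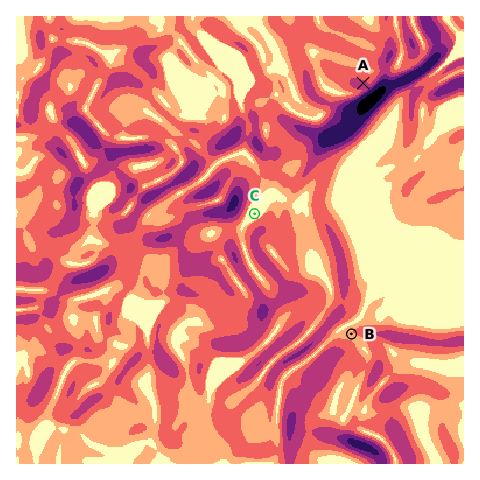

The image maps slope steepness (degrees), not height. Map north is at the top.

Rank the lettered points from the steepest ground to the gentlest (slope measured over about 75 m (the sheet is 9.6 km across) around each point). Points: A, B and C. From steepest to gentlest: A B C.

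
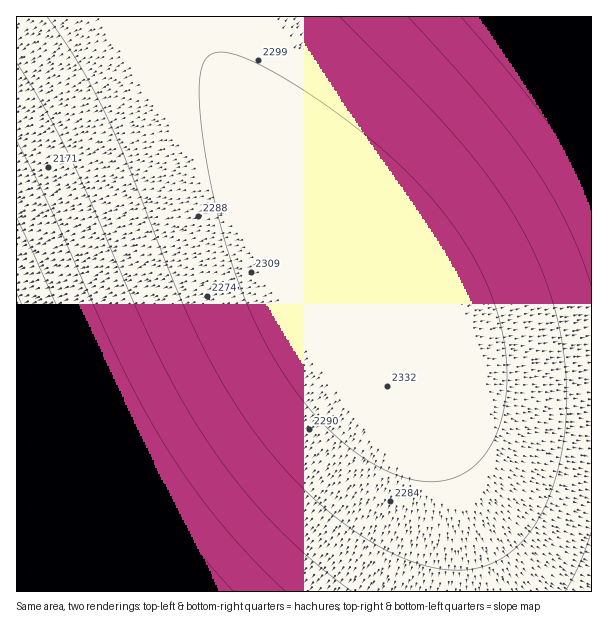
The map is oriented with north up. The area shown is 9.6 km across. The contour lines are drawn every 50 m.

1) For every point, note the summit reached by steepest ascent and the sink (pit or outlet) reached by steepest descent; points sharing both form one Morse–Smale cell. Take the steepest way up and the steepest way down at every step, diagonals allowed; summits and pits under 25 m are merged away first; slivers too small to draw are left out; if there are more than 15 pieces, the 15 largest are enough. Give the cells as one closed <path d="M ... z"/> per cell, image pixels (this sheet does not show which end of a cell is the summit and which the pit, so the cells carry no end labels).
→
<path d="M191 16l-175 1 0 574 446 1 0-43-10-54-20-72-28-63-52-88-152-231z"/><path d="M591 16l-399 0 0 5 16 32 130 198 46 73 18 26 17 17 28 18 38 12 43 6 63 1z"/><path d="M395 340l-1 2 27 54 24 69 13 62 5 39 0 25 128 1 1-187-64-2-55-9-26-9-21-12-24-23z"/>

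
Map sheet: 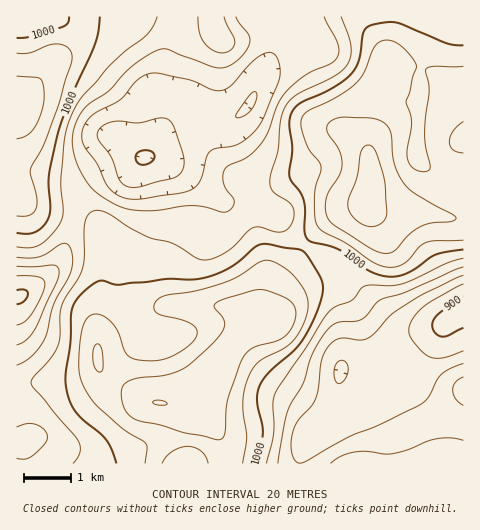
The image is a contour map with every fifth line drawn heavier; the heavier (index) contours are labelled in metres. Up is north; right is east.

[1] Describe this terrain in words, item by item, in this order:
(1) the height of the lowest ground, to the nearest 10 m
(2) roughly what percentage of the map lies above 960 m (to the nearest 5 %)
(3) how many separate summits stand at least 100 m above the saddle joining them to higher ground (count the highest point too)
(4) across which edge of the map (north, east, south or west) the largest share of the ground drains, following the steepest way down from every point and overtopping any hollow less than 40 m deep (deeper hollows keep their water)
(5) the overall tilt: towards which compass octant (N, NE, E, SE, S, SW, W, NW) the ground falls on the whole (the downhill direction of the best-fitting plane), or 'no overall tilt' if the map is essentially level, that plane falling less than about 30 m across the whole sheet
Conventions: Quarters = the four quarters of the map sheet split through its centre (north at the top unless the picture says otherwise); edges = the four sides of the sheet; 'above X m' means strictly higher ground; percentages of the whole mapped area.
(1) The lowest point is down at roughly 890 m.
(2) Ground above 960 m makes up about 70 % of the sheet.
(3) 1 summit rises at least 100 m above its surroundings.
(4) Most of the ground drains across the northern edge.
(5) On the whole the map has no overall tilt.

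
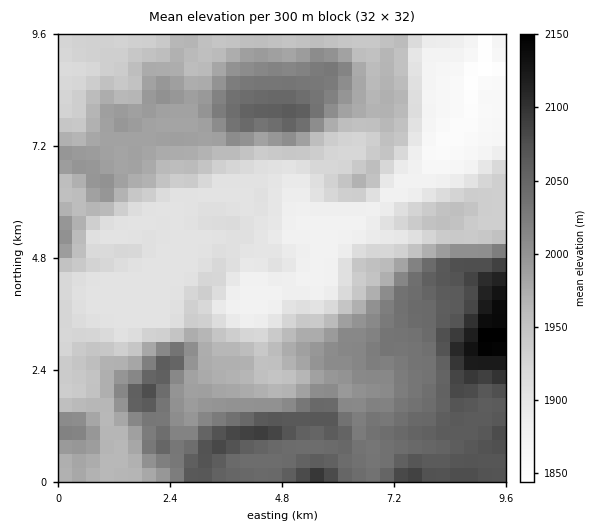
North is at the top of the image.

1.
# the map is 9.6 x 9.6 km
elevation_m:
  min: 1840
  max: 2155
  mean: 1970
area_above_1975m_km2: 40.9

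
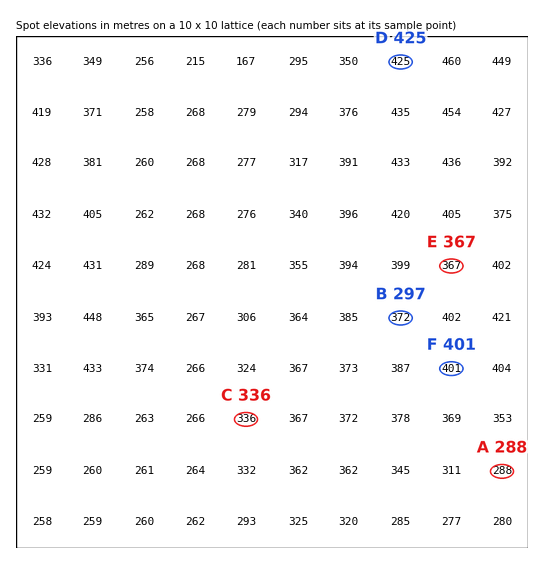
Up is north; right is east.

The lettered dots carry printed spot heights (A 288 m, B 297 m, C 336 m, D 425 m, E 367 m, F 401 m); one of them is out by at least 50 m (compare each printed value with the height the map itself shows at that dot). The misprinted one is B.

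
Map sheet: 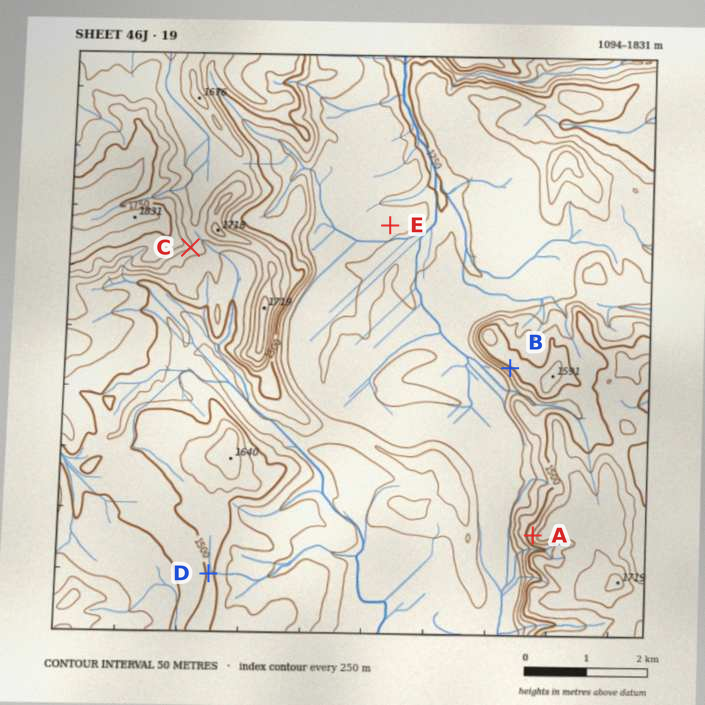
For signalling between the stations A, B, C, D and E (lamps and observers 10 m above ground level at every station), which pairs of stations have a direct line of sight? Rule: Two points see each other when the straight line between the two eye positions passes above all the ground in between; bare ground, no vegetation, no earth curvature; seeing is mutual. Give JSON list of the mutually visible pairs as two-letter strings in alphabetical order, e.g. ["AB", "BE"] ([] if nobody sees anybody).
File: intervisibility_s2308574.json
["AB", "AD", "AE", "BD"]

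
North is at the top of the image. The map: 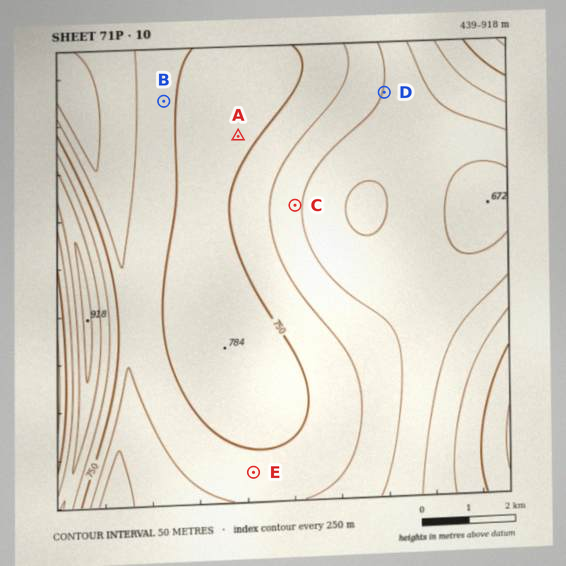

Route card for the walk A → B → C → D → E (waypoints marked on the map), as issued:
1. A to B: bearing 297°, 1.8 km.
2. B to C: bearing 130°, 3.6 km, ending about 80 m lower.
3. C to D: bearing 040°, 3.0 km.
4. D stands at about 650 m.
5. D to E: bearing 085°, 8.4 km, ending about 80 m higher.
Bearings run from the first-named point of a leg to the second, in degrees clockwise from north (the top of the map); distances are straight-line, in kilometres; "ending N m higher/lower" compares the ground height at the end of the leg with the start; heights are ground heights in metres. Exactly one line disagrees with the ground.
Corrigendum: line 5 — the bearing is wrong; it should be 200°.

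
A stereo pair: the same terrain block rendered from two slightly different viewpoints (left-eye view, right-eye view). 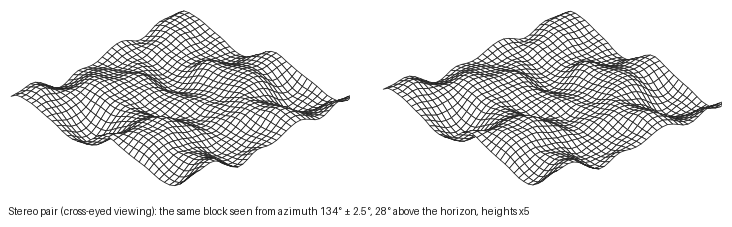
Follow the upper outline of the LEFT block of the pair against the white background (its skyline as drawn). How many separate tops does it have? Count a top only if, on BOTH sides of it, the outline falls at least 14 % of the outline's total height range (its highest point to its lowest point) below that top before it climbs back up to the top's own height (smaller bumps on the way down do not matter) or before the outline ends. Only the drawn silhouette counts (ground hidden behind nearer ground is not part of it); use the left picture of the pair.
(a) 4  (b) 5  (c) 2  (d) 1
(c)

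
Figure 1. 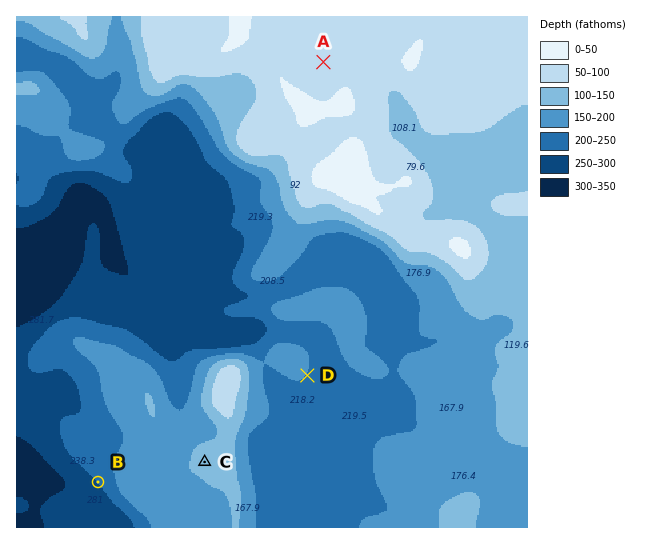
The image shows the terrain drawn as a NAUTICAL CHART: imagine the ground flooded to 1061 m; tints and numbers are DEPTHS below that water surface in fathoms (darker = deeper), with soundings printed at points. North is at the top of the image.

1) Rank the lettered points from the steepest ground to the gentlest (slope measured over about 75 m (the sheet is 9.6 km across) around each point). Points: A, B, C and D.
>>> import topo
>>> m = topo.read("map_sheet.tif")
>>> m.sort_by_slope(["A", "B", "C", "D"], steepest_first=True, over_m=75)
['B', 'D', 'C', 'A']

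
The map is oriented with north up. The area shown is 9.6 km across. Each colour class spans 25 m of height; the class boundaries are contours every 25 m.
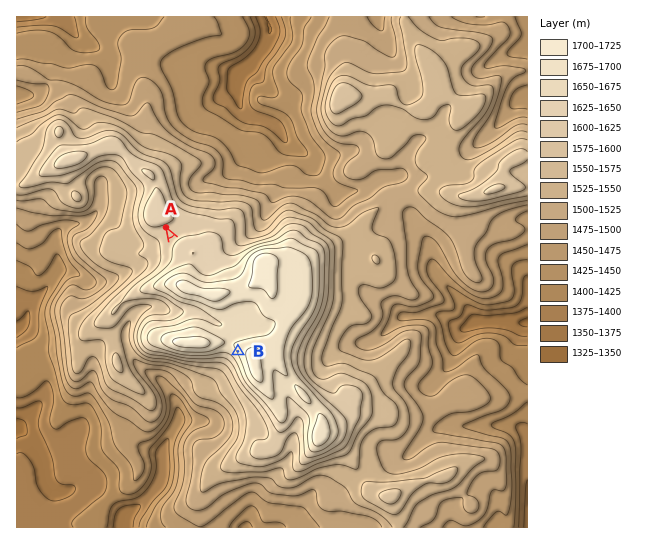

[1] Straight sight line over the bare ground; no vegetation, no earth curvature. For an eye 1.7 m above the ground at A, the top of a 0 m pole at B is out of sight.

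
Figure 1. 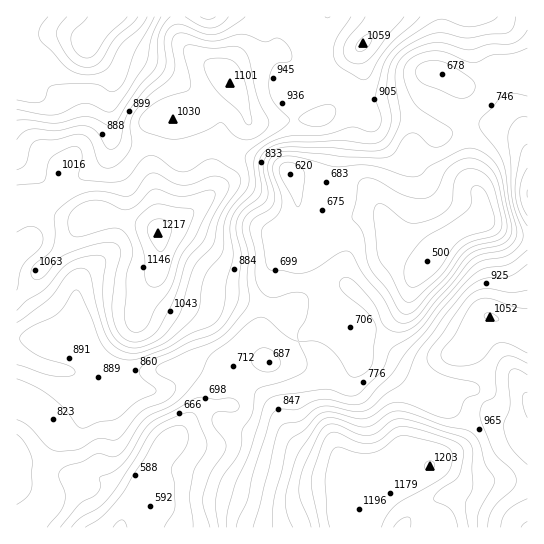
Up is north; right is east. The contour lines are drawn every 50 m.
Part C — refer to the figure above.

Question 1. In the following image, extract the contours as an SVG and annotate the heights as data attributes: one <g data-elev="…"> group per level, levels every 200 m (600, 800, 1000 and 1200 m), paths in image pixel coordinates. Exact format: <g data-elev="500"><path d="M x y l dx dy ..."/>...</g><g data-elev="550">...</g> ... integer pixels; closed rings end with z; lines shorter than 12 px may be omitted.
<g data-elev="600"><path d="M85 527l17-10 18-20 38-62 11-7 12-3 4 2 2 3 1 11-3 8-13 18 3 18 0 22-2 7-9 13"/><path d="M407 302l-6-5-10-20-10-14-3-6-4-40 1-11 4-3 4 1 20 16 7 3 7 0 12-3 13-6 8-8 3-7 1-17 5-9 10-4 12 2 8 7 5 10 8 31-1 11-7 6-21 5-10 5-6 7-18 24-24 23-4 2z"/><path d="M127 17l-19 18-13 19-4 3-5 1-5-2-6-5-3-6-1-7 3-8 14-13"/></g><g data-elev="800"><path d="M17 420l10 5 20 21 10 5 21-2 20-10 16 1 5-2 22-26 6-4 19-7 8-8 2-4-1-4-18-12-1-4 2-3 29-15 22-7 10-6 11-9 18-23 1-8-2-19 1-24-5-22-1-8 5-11 16-10 4-6 1-8-5-24 2-7 3-5 9-5 12-2 41 1 40 3 13-2 8-8 9-19 0-9-4-27-1-12 3-11 7-8 13-8 16-4 11 0 24 7 21-6 20 0 10-5 7-9"/><path d="M527 117l-6 0-6 3-5 8-2 9 3 25 1 36 11 36 0 5-3 6-13 11-24 4-10 7-35 39-17 22-10 8-19 13-11 22-23 23-9 2-18-6-8-1-44 6-12 5-4 7-14 47-14 32-7 25-1 16"/><path d="M161 17l-9 20-6 26-20 31-13 17-7 1-13-7-7-2-7 1-16 9-10 2-12-1-24-5"/><path d="M215 17l-6 2-9-2"/></g><g data-elev="1000"><path d="M478 527l1-16 14-24 2-6-1-4-9-14-4-17-4-8-10-8-22-4-34-13-13-2-9 2-15 11-7 3-9-1-25-8-8 1-6 3-21 32-11 35-2 10 1 10 7 18"/><path d="M17 310l9-9 19-12 16-19 8-7 16-6 16-1 4 2 1 4-3 23 1 21 4 17 5 12 8 9 10 4 11-1 15-6 10-8 13-19 13-45 5-8 15-16 7-28 18-28 3-8-2-6-2-3-22-13-8 1-16 10-9 2-8-3-15-11-8-3-9 4-12 16-8 6-12 1-27-2-4-2 0-3 3-14 0-8-3-5-5-2-13 5-10 7-3 7-2 13-3 4-26 3"/><path d="M527 309l-14-3-23-7-7-1-6 2-8 9-14 25-12 15-2 6 1 4 5 5 15 2 10-1 7-4 14-15 6-3 11 1 17 9"/><path d="M17 232l10-5 7 0 7 4 2 8-4 10-17 17-5 24"/><path d="M242 139l8 1 8-4 8-6 3-7-1-5-11-21-7-35-3-8-5-5-5-3-24 2-22-3-5 1-2 3 0 4 6 25 0 11-4 2-23 7-12 8-11 11-1 5 1 5 9 6 18 6 10 0 24-6 20-11 4 3 9 10z"/><path d="M365 17l-17 21-4 8-1 5 2 6 4 4 5 2 8 0 8-5 34-41"/></g><g data-elev="1200"><path d="M427 470l4 0 3-2 1-3-2-3-3-1-4 1-2 5z"/><path d="M159 251l3 0 4-5 6-17-3-7-10-3-8 3-4 8 4 11z"/></g>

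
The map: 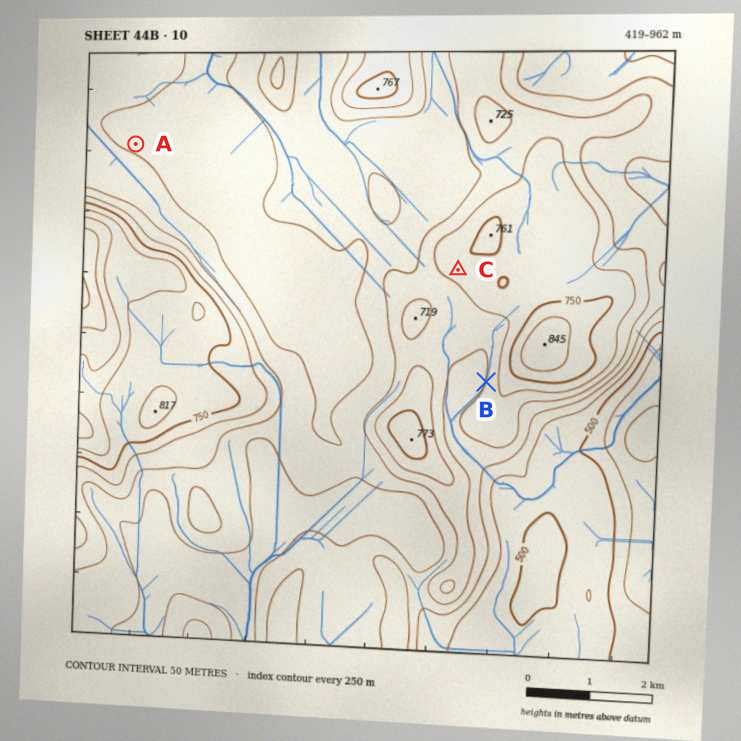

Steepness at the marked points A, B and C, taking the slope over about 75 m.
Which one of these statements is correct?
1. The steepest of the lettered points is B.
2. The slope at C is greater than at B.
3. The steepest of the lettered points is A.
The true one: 1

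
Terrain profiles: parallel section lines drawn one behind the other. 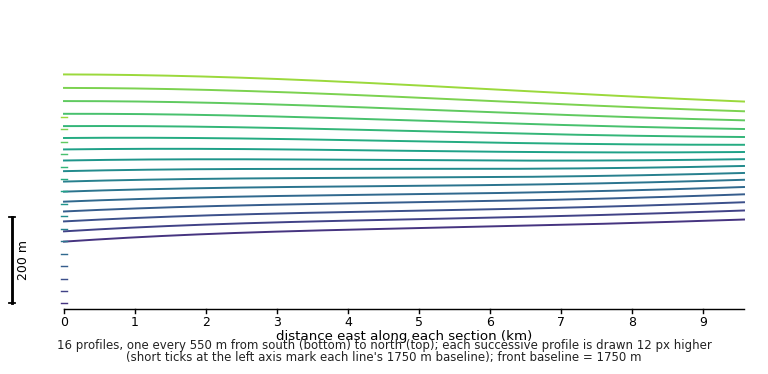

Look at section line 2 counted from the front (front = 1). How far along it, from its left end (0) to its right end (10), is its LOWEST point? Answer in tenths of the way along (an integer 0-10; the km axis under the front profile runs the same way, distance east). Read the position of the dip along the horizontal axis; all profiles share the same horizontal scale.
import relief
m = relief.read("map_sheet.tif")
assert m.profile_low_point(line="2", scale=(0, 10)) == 0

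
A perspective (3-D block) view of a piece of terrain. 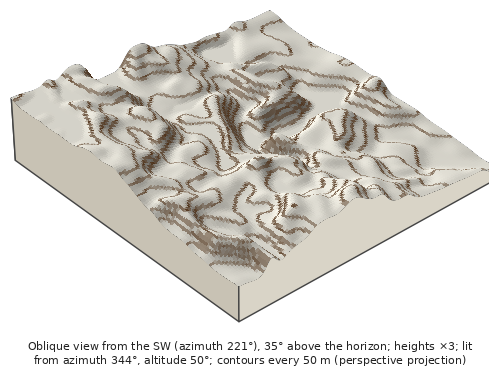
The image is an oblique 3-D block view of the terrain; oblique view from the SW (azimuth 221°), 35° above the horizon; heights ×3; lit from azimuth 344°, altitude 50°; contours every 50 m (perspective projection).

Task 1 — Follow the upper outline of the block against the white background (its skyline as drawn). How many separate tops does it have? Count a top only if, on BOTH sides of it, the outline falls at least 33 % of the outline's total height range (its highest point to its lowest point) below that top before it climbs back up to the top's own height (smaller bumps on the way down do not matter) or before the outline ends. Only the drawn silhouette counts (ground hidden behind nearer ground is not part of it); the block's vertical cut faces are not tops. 1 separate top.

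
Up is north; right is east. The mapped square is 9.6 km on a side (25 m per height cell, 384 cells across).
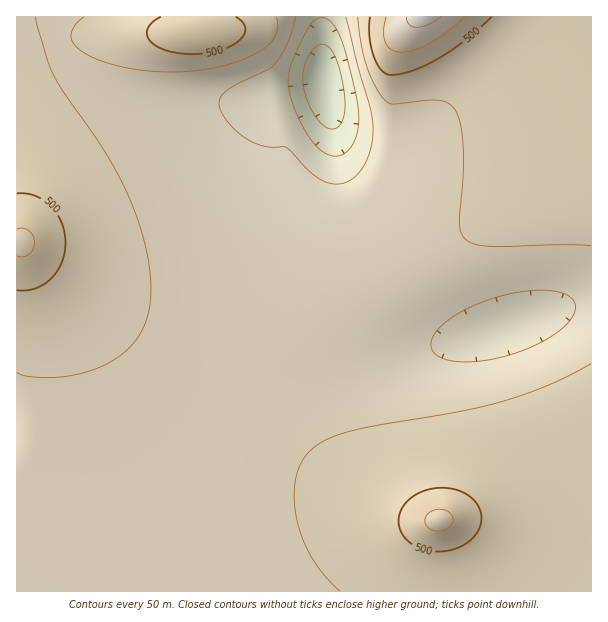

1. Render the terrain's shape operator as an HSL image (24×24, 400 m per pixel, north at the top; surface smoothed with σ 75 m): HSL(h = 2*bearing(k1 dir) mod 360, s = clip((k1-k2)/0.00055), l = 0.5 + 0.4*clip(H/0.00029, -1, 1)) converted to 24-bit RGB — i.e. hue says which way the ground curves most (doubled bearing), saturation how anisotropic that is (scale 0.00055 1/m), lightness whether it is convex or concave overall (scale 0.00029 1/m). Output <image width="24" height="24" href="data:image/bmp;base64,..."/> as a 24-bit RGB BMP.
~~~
<image width="24" height="24" href="data:image/bmp;base64,Qk32BgAAAAAAADYAAAAoAAAAGAAAABgAAAABABgAAAAAAMAGAAATCwAAEwsAAAAAAAAAAAAAgIB/gIB/f4B/f4B/f4B/f3+Af3+Af3+Af3+Af3+AgH6AgH6BgXyBg3qAhXV7iG1ui3Vki4tedopibodsdIR5eYJ+fIGAfYGAgIB/f4B/f4B/f4B/f4B/f4CAf3+Af3+Af3+Af3+Af36Af32BgHuCg3eFi26Jllx9pkVBrKMzTqM9V5VybIqEdoWFe4GCfYCBgIB/f4B/f4B/f4B/f4B/f4CAf4CAf3+Af3+Af3+Afn6BfX2CfHqDenWHd2iSgEy002Xp9NfmeeXqRI+7ZHuUdHuIen2DfX6CgIB/f4B/f4B/f4B/f4B/f4CAf4CAf4CAf4CAfn+Afn+BfX6Cen2DdXyHaXuRTIiuWNbj2PPb7YHujUa/eGSWenOJfHqEfXyChH5/f4B/f4B/f4B/f4B/f4CAf4CAf4CAf4CAfoCBfoCBfYCCe4GDd4OFb4qHXpJ6RaBEmak0qFQ+mld0jWuHhXaGgXuDgH2Bpn55gIB/f4B/f4B/f4B/f4CAf4CAf4CAf4GBfoGBfoGCfYKDfIOEeoWFd4aCcoh4c4lqiItji3hlim1uh3R8hHmBgnyBgX2Bu6N0gYJ+f4B+foB+foB/f4B/f4CAf4GAfoGAfoGBfYKBfYOCfIWEe4eHeoeIe4eIfYaHhH2GiHuEinqGiXuHh3yGhH2Eg36Cr790gYN9foF9foF+foF/foGAfoGAfoGAfoGAfoGAfYJ/fIN+eoV/eIiBd4qGeIuNeoWQe36TgnyXiXuZjXuYjXyUi3yPiH2KibF2f4J7fYJ8fYF9fYF/foGAfoGAfoGBf4GAf4GAf4J+foN8e4V4dod0b4lwbIp0bYx/cIyPdX2Uf3icjXmjlXqkl3uglHyZgI53fYR5eoN6e4J9fIJ/fYKAfoGBfoGBf4GBf4GBgYGAg4J+hYR6hId0fYhscYdhY4VZWYJVWoBdZoFxcnGHjXaUnHefoXmhhYlxeohzdoZ4eYR+e4OAfIKBfYKCfoGCfoGCf4CCgH+Cg3+Chn1/iXx6i390ioRqf4Zca39NWXhBUXM+VnNEaHdUgXtkjm1vi5Rlb5Bpb4p4dYaBeYSDe4ODfIKCfYKCfoGCfoCCfn+CgX6Eh36Gi3yGkHqFlHaAknBzinVofn9bY3ZKU3A9T3A5WnU/bn5Nl65bW6BlZZGEcIiId4OFeoKDfIKDfYKDfYGDfYCDfX+Dfn2Dgn2FiH2IjnuMlnqRnHmWn3eYmnWUjXKJcn9rXntcVXtPWH5Mss6TXrWeXIqYbH6LdX6GeoCEfIGDfIKDfYGDfYCDfX+DfH2Df3yDgnyFh3yIjXuNlHuUmnucnXqjmXqlj3mifneZcn+Ra4uF5+rhc3q7WV2bam6LdXmFen6DfIGDfIKDfIGDfICDfH6De3yDfXuDgHuDg3yEhnyFiXyIjX2NkH2TkXyZkHyei3yggnueeXyZ0bmetWGmhF2XeW2JeXeEe36DfIGDfIKDfIKDe4CDe32De3uCfHqDfXmKhHuFg3yBhHyBhX2Chn6FiH6JiH6Mh36QhX6SgX2TsZpcoltnj2eFhHOHfnqDfX+CfYKDfIODe4KDe36DenqCen6EcbOwW1W+tWylhnp+g3x+g31+g35+g39/g3+BhICEg4CFgn+Gl45kkXBpiXF3hHh/gX2BfoGBfYKBfIOCeoKDeX2DeniCerSBTtLEPSKc0keQqYF0gn17g358g399goB+goB/goB/gYCAgYCAi4hwiX1zhnl3g3t7gX9+f4J+fYN+e4OAeYOCdnyCdneHlOaKLoCfJwtRxilQ1a5ufIF1goJ6g4F9g4F+goF+goF/gYF/gYF/hoZ3hYF4hH96g4B8g4J8gYN7foN4e4N2dYF2cn5/gKJzpu2GGhtbHQMwvDcg9epjZoVecINufYJ5goJ9goJ+goJ+gYF/gYF/hIR6hIJ6hH95hXx0hnlqhnhbhnxMg4NDdYBCZHlIk8tMoeBTEwgrIQAz5GYg+v92U4tDT4VTZ4RreIN3gIJ9gYJ+gYF/gIF/g4J8g316hXFxil9ijkxHj0syjVwliXYgdIMeT3oeiPYCg7geDQYtFgEy5KBu//e1d6JEM4g6RIVXZIVud4N5f4J9gIF/gIF/gYB9gnqAiW2LmVyfs1S6w2rNwJDWtKfbpqXaiajOp92PfrJLAAEzAAUz192m+uLR0pqDTJ9EK4VLQYViZYV1eIJ8foF+gIF/gIB+en2CbnaOYHGoZ3rKkpzkw8Px1NH1zcn0x77z5c/w3nDgCgA5ACFThumt7cXV+tHf0JuZRZluK4RkR4VxaoR7e4J+f4F/"/>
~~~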